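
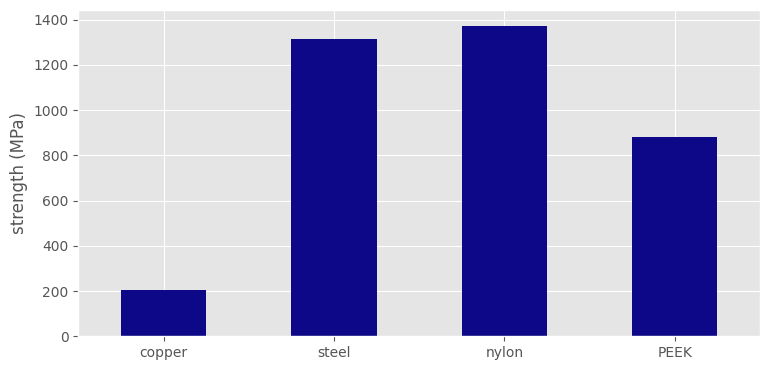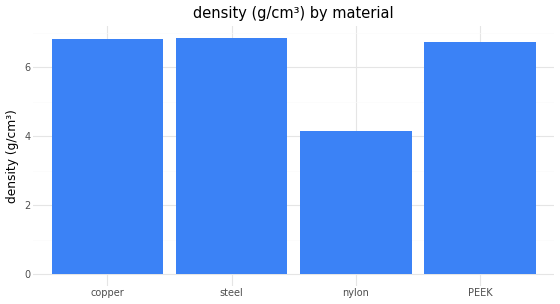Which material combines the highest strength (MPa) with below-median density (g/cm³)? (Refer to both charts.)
nylon

Chart 2 median density (g/cm³) ≈ 7; below-median materials: nylon, PEEK. Among those, nylon has the highest strength (MPa) (≈ 1400).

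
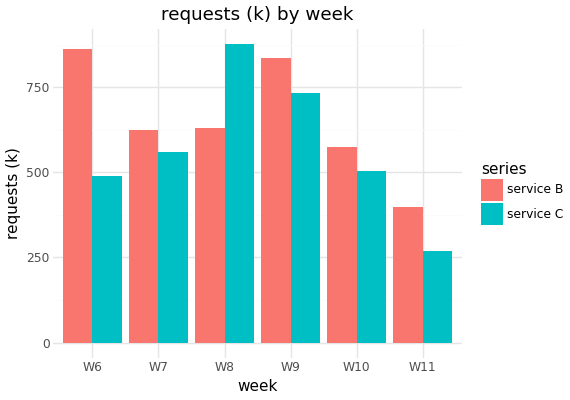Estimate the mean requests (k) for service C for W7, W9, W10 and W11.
≈ 525

(600 + 700 + 500 + 300) / 4 ≈ 525.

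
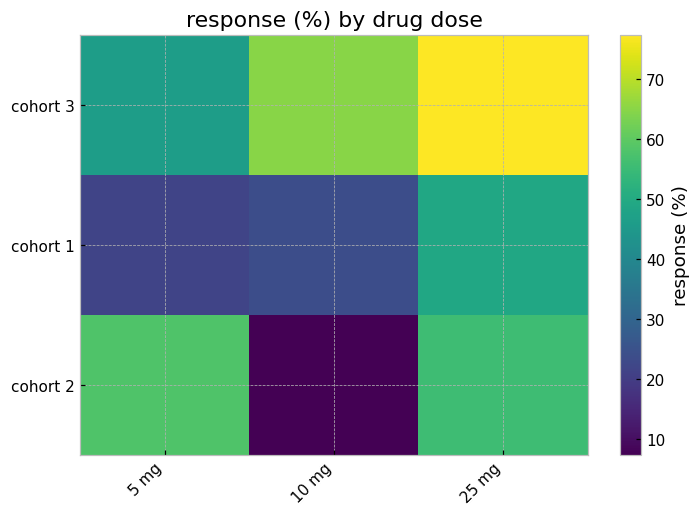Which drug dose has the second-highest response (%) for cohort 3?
Top 3 for cohort 3: 25 mg ≈ 80, 10 mg ≈ 60, 5 mg ≈ 50.

10 mg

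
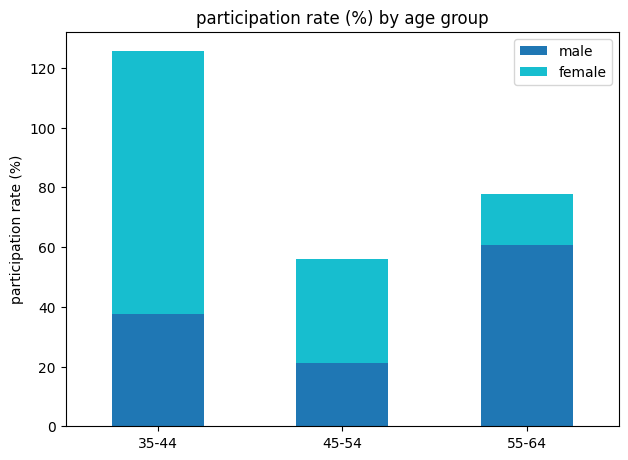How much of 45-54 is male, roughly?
male top ≈ 20, bottom ≈ 0; segment ≈ 20.

≈ 20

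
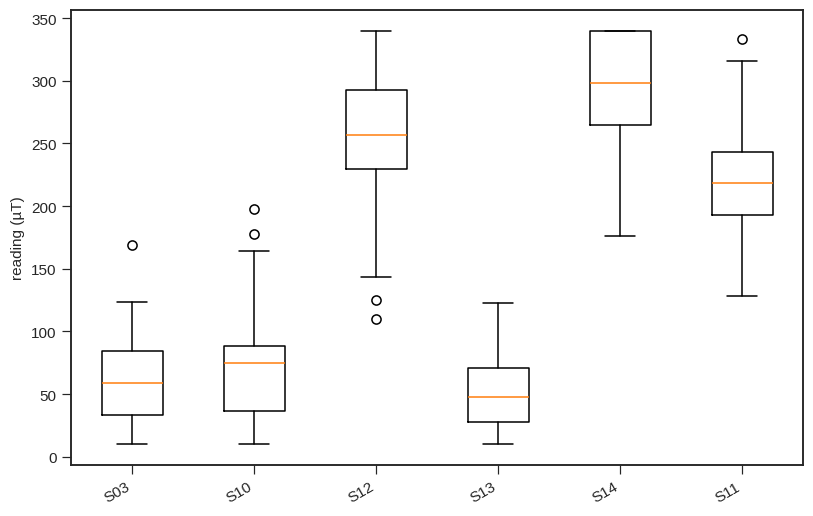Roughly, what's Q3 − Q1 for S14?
Q3 ≈ 350, Q1 ≈ 275; IQR ≈ 75.

≈ 75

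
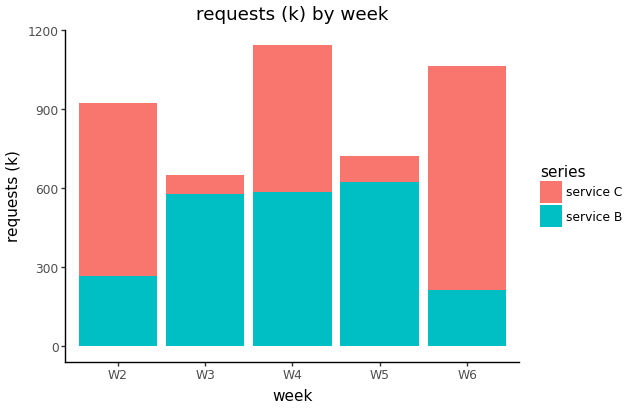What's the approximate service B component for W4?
service B top ≈ 600, bottom ≈ 0; segment ≈ 600.

≈ 600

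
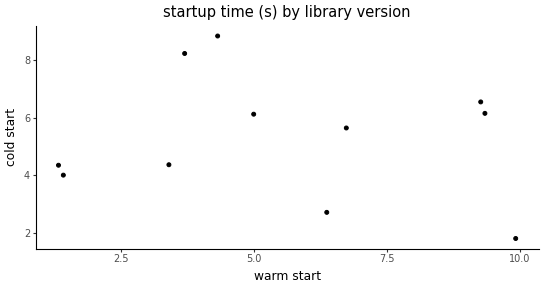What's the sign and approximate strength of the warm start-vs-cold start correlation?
no clear correlation

Points are roughly uncorrelated; weak (|r| ≈ 0.1).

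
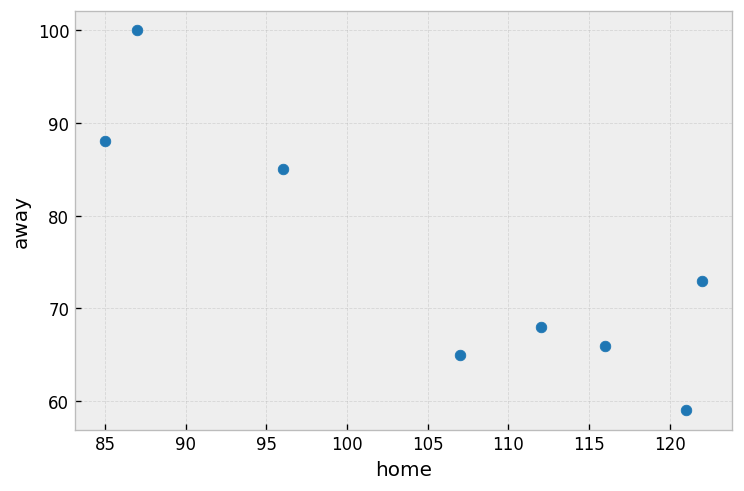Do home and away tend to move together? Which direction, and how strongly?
negative, strong

Points are negatively correlated; strong (|r| ≈ 0.9).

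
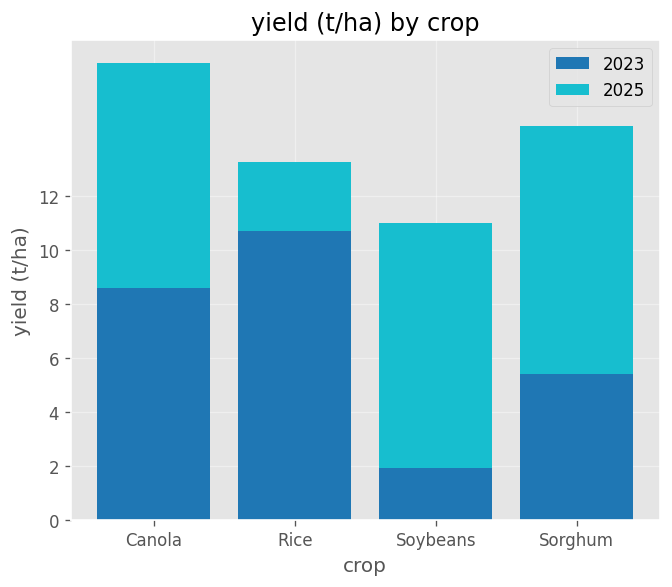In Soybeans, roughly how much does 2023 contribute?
2023 top ≈ 2, bottom ≈ 0; segment ≈ 2.

≈ 2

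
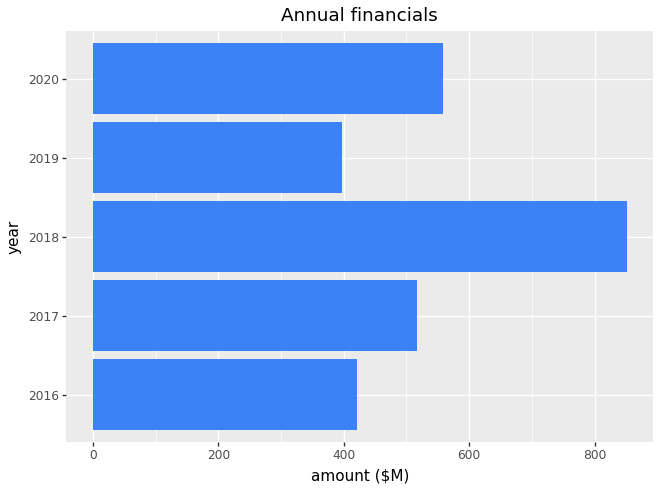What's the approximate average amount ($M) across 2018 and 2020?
(900 + 600) / 2 ≈ 750.

≈ 750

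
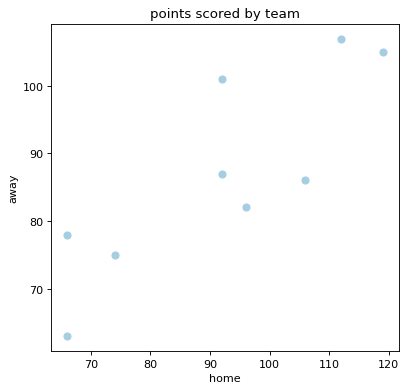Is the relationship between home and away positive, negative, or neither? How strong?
positive, strong

Points are positively correlated; strong (|r| ≈ 0.8).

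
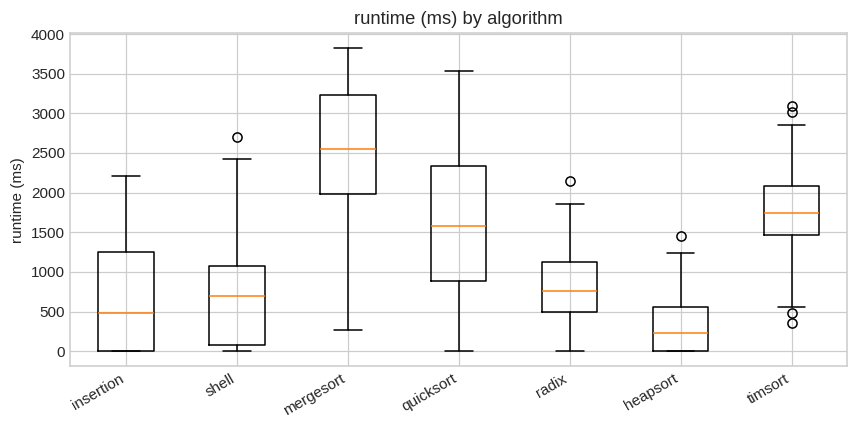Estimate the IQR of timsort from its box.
≈ 600

Q3 ≈ 2000, Q1 ≈ 1400; IQR ≈ 600.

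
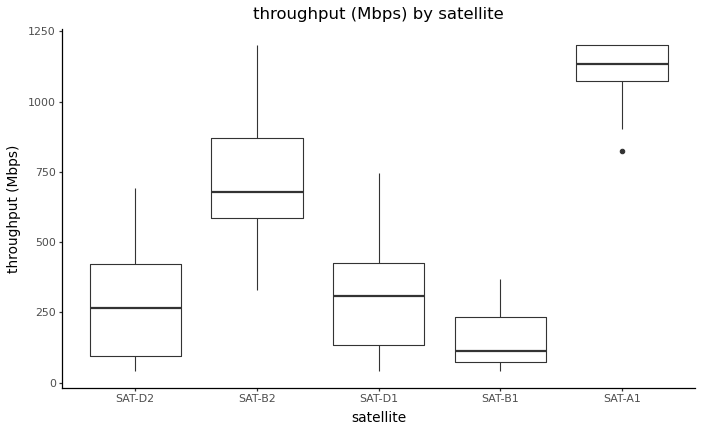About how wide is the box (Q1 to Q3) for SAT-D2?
Q3 ≈ 400, Q1 ≈ 100; IQR ≈ 300.

≈ 300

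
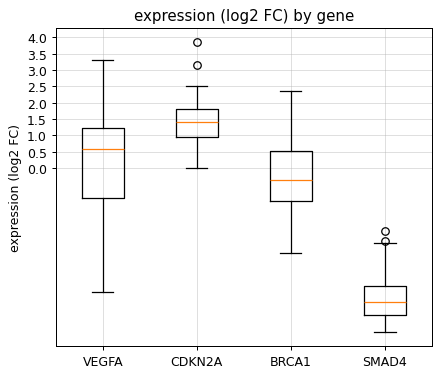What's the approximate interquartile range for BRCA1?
Q3 ≈ 0.5, Q1 ≈ -1.0; IQR ≈ 1.5.

≈ 1.5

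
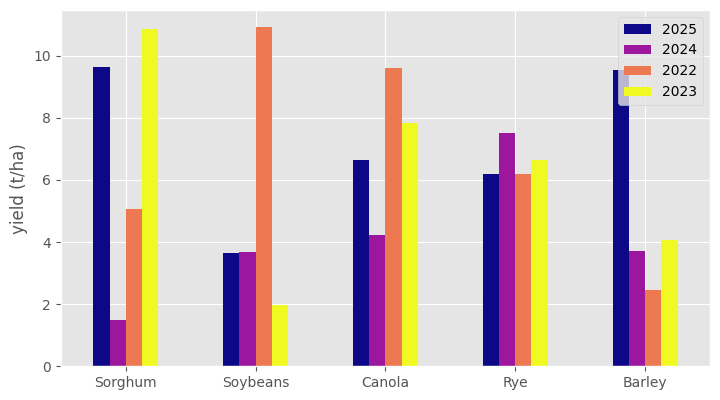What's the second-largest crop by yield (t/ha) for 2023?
Canola

Top 3 for 2023: Sorghum ≈ 11, Canola ≈ 8, Rye ≈ 7.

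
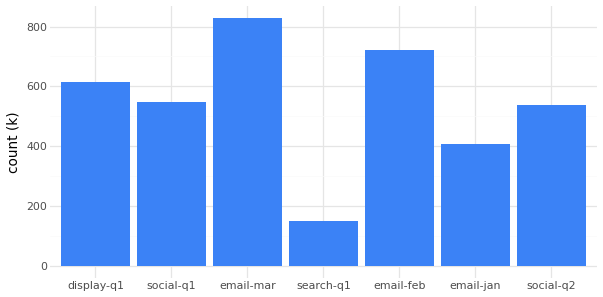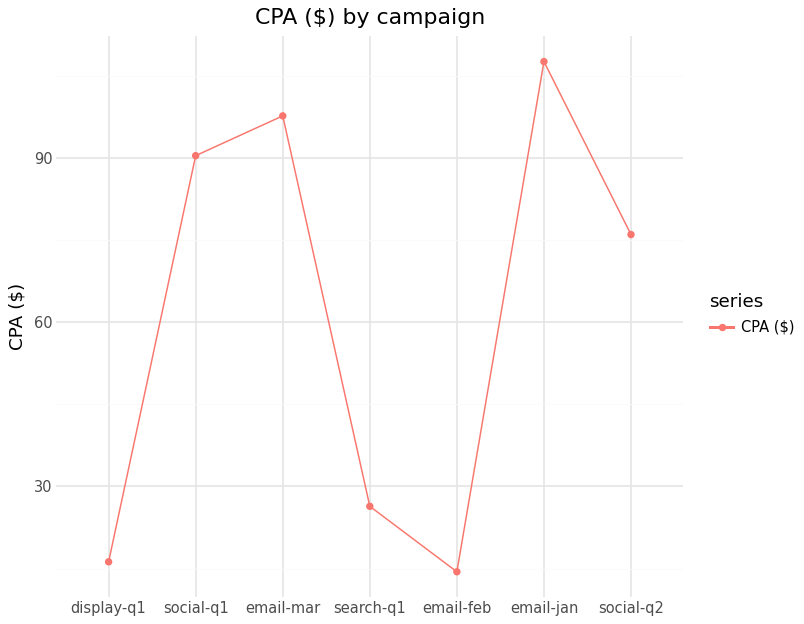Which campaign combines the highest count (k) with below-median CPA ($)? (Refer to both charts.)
email-feb

Chart 2 median CPA ($) ≈ 80; below-median campaigns: display-q1, search-q1, email-feb. Among those, email-feb has the highest count (k) (≈ 700).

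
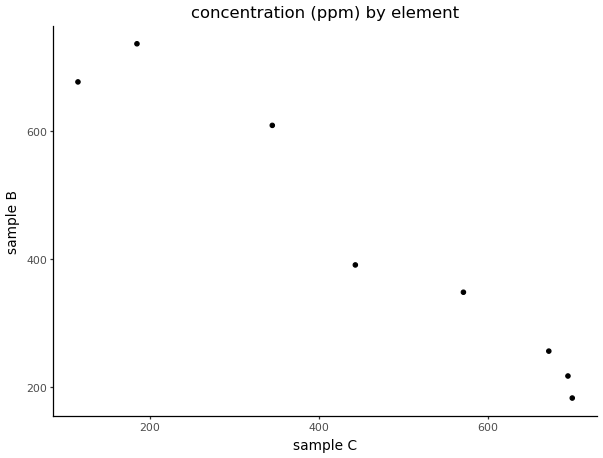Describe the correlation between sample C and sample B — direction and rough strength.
Points are negatively correlated; strong (|r| ≈ 1.0).

negative, strong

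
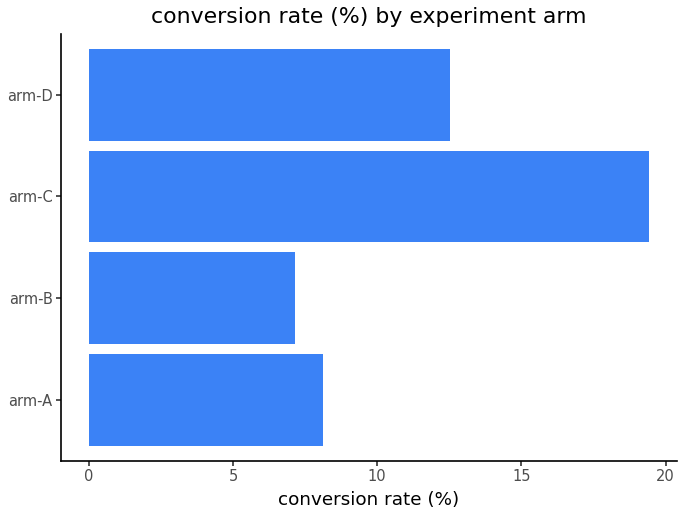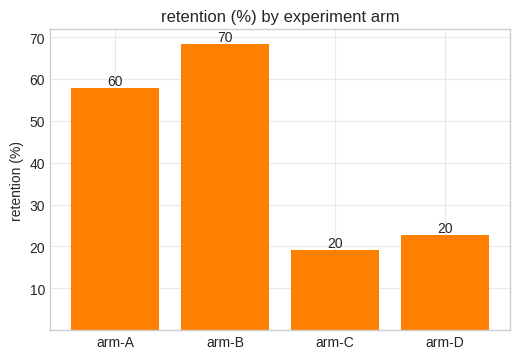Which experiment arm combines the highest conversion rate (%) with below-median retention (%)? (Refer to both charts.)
arm-C

Chart 2 median retention (%) ≈ 40; below-median experiment arms: arm-C, arm-D. Among those, arm-C has the highest conversion rate (%) (≈ 20).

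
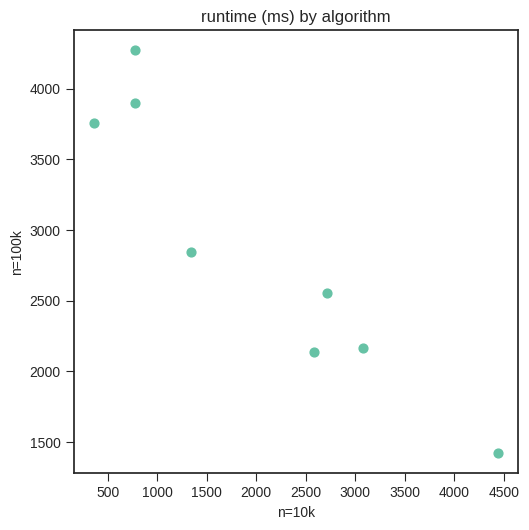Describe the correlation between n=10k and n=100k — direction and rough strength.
negative, strong

Points are negatively correlated; strong (|r| ≈ 0.9).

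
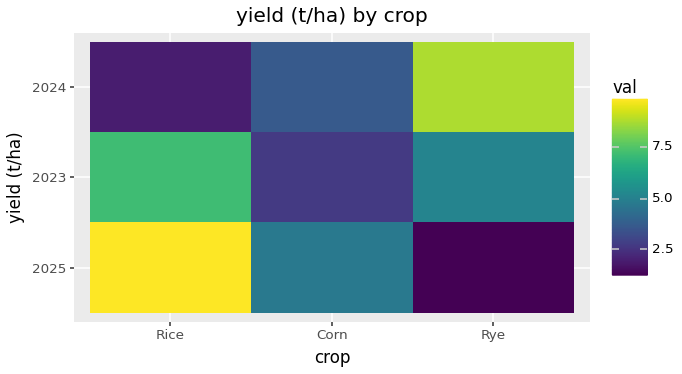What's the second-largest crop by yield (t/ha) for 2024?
Top 3 for 2024: Rye ≈ 9, Corn ≈ 4, Rice ≈ 2.

Corn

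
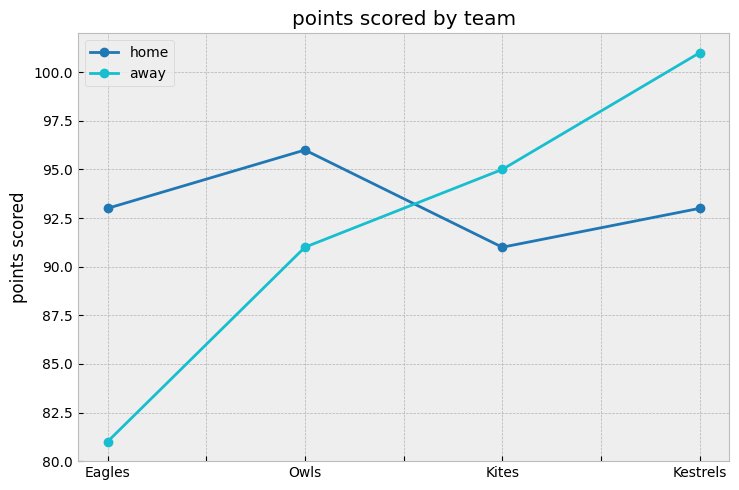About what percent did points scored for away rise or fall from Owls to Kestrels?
≈ +8.7%

Owls ≈ 92, Kestrels ≈ 100; (100 − 92) / 92 ≈ +8.7%.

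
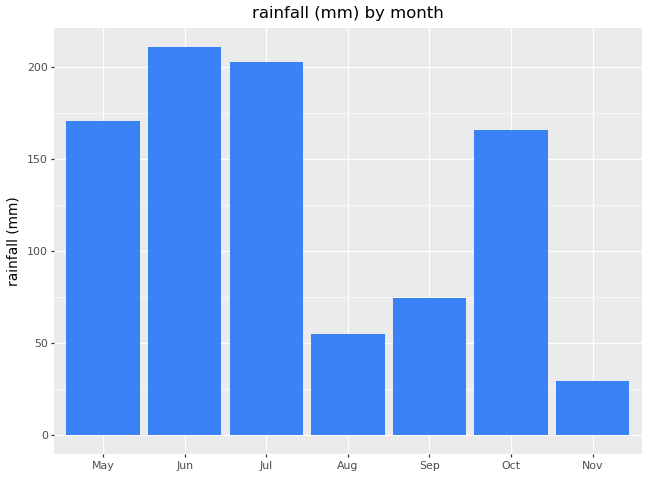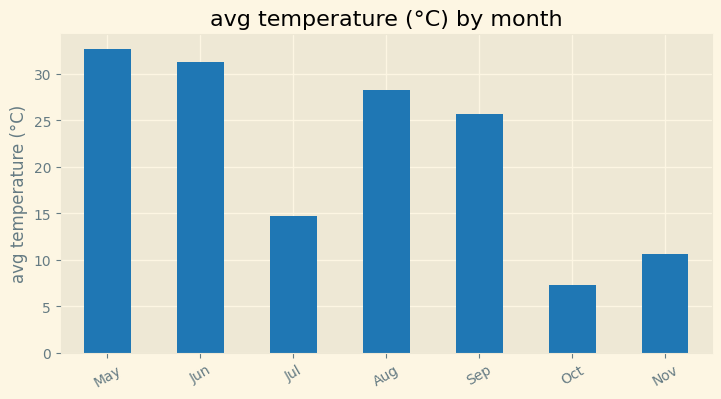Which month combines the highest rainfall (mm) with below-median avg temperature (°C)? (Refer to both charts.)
Chart 2 median avg temperature (°C) ≈ 25; below-median months: Jul, Oct, Nov. Among those, Jul has the highest rainfall (mm) (≈ 200).

Jul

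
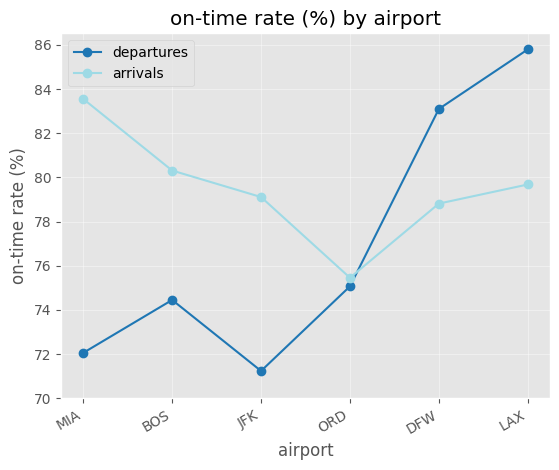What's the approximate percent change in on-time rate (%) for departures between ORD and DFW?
≈ +10.5%

ORD ≈ 76, DFW ≈ 84; (84 − 76) / 76 ≈ +10.5%.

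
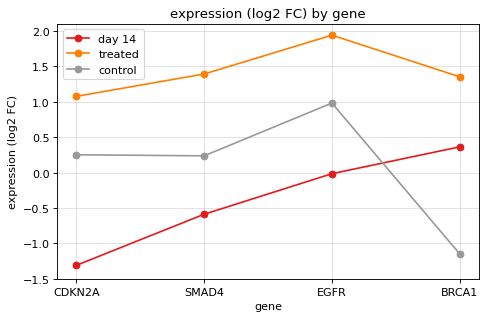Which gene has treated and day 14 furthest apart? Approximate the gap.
CDKN2A: treated ≈ 1.0, day 14 ≈ -1.5 → gap ≈ 2.5. Next-largest (SMAD4) is only ≈ 2.0.

CDKN2A, ≈ 2.5 log2 FC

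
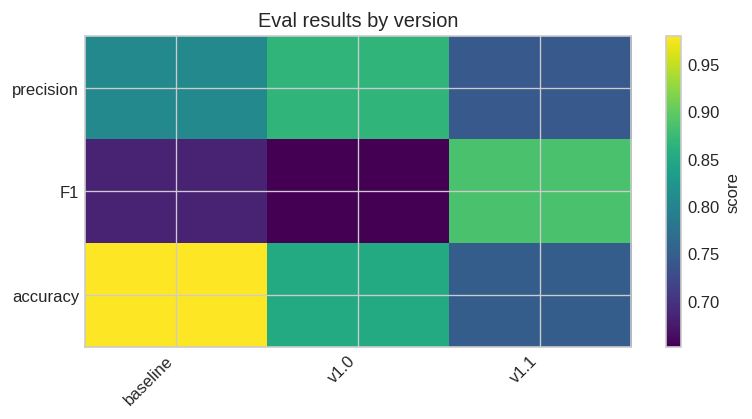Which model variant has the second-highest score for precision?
Top 3 for precision: v1.0 ≈ 0.85, baseline ≈ 0.80, v1.1 ≈ 0.75.

baseline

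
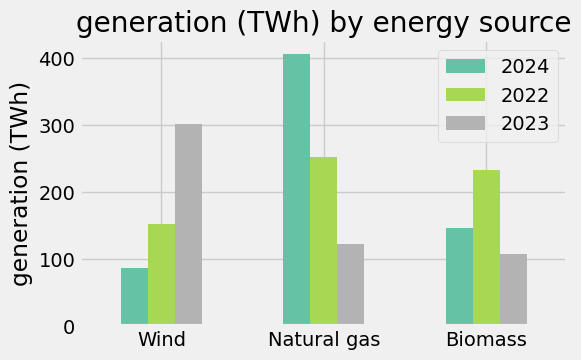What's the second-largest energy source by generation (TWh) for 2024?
Biomass

Top 3 for 2024: Natural gas ≈ 400, Biomass ≈ 150, Wind ≈ 100.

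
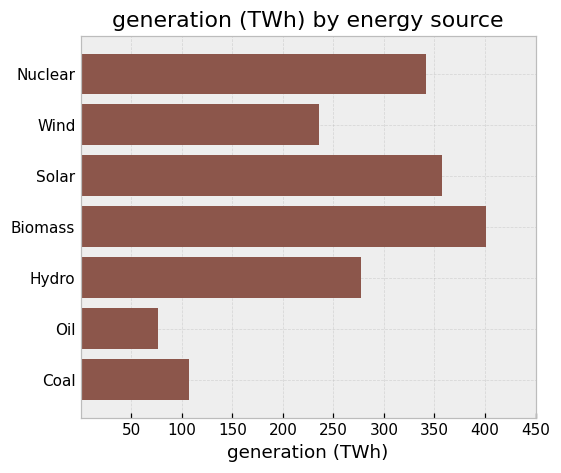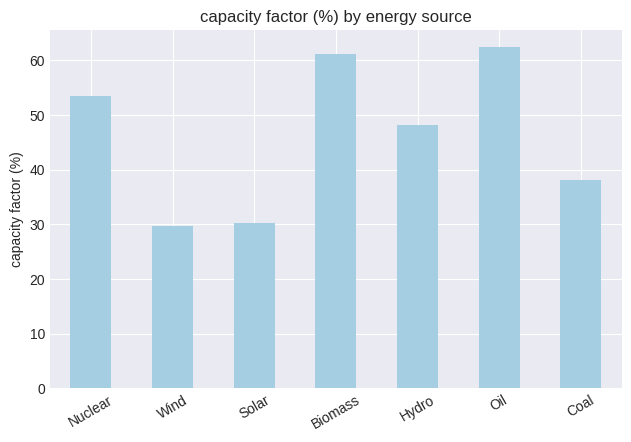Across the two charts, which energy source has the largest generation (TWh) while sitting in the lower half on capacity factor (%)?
Solar

Chart 2 median capacity factor (%) ≈ 50; below-median energy sources: Wind, Solar, Coal. Among those, Solar has the highest generation (TWh) (≈ 350).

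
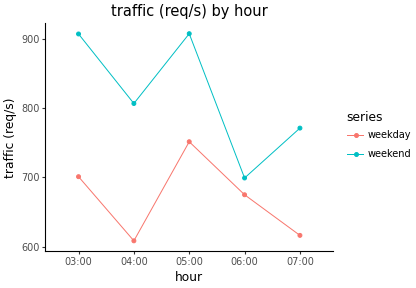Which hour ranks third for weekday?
Top 4 for weekday: 05:00 ≈ 750, 03:00 ≈ 700, 06:00 ≈ 675, 07:00 ≈ 625.

06:00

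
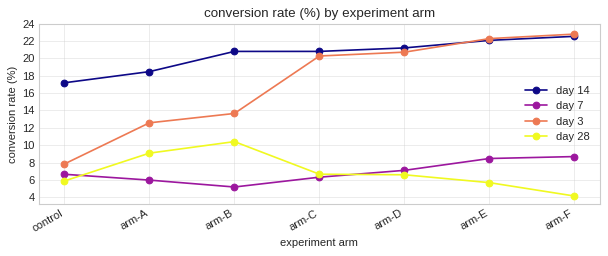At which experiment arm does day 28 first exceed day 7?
arm-A

control: day 28 ≈ 6 vs day 7 ≈ 6 (not yet); arm-A: day 28 ≈ 10 vs day 7 ≈ 6 (first crossover).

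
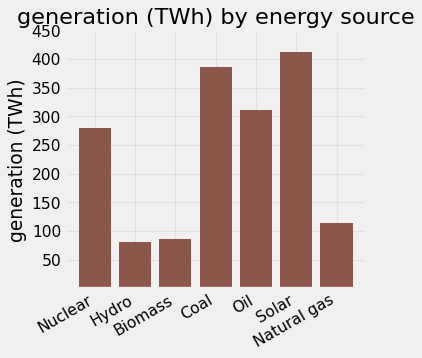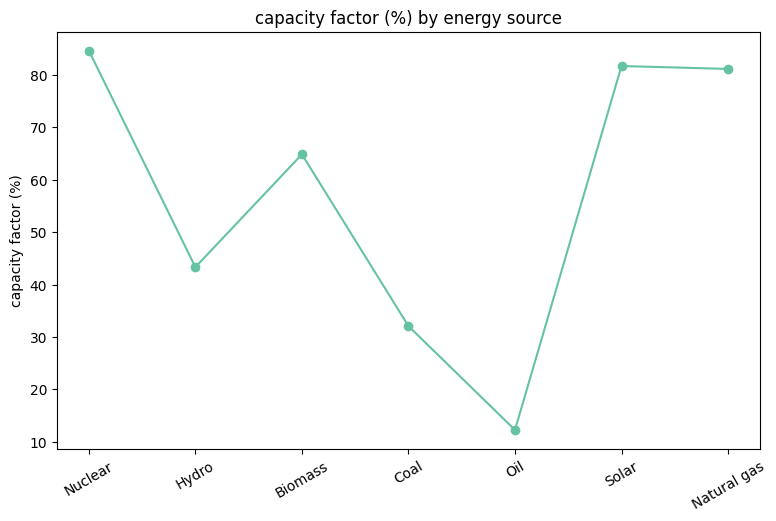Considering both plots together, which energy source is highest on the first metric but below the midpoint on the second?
Coal

Chart 2 median capacity factor (%) ≈ 60; below-median energy sources: Hydro, Coal, Oil. Among those, Coal has the highest generation (TWh) (≈ 400).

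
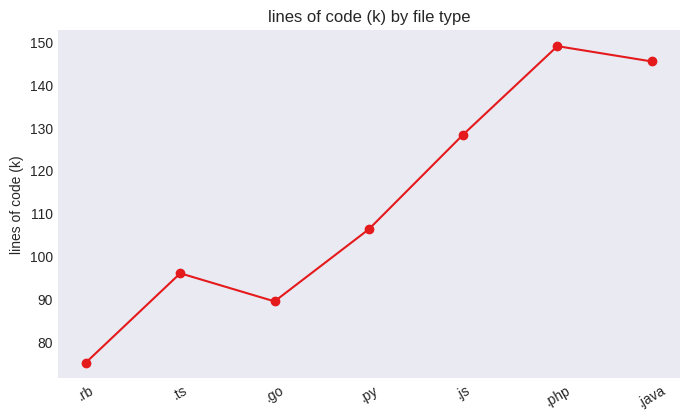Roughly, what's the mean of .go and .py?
(90 + 110) / 2 ≈ 100.

≈ 100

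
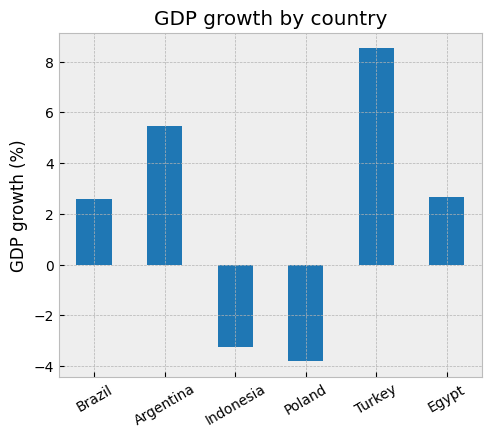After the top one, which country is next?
Argentina

Top 3: Turkey ≈ 8, Argentina ≈ 6, Egypt ≈ 2.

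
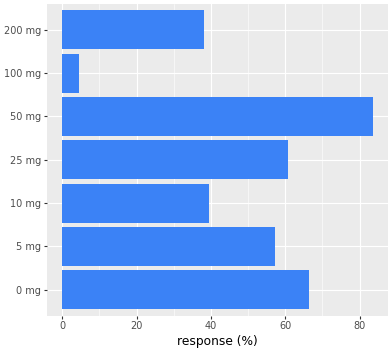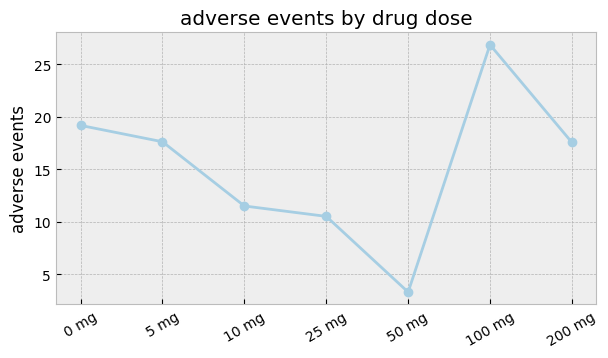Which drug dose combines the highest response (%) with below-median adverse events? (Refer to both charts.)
50 mg

Chart 2 median adverse events ≈ 20; below-median drug doses: 10 mg, 25 mg, 50 mg. Among those, 50 mg has the highest response (%) (≈ 80).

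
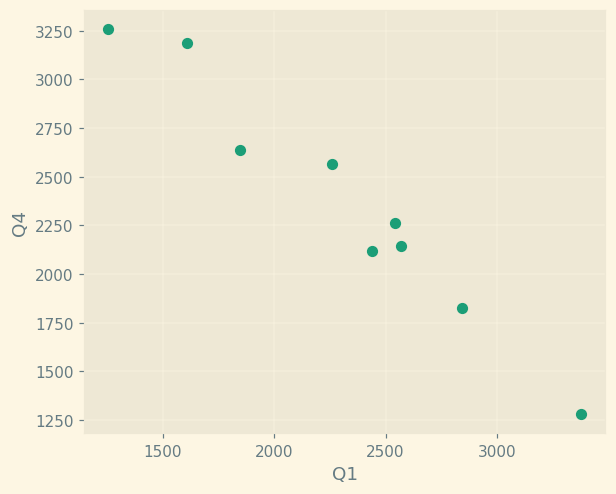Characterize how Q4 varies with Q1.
negative, strong

Points are negatively correlated; strong (|r| ≈ 1.0).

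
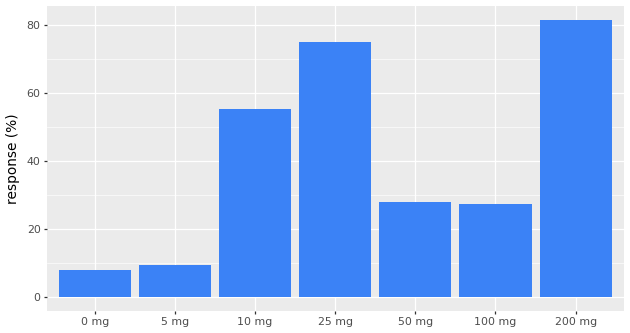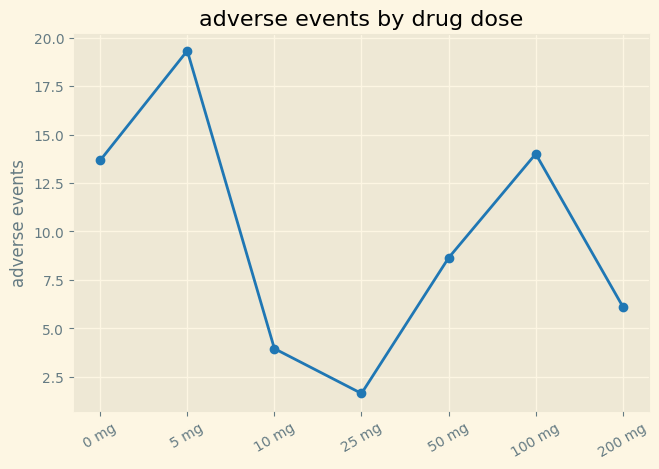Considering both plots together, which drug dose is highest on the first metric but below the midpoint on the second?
Chart 2 median adverse events ≈ 8; below-median drug doses: 10 mg, 25 mg, 200 mg. Among those, 200 mg has the highest response (%) (≈ 80).

200 mg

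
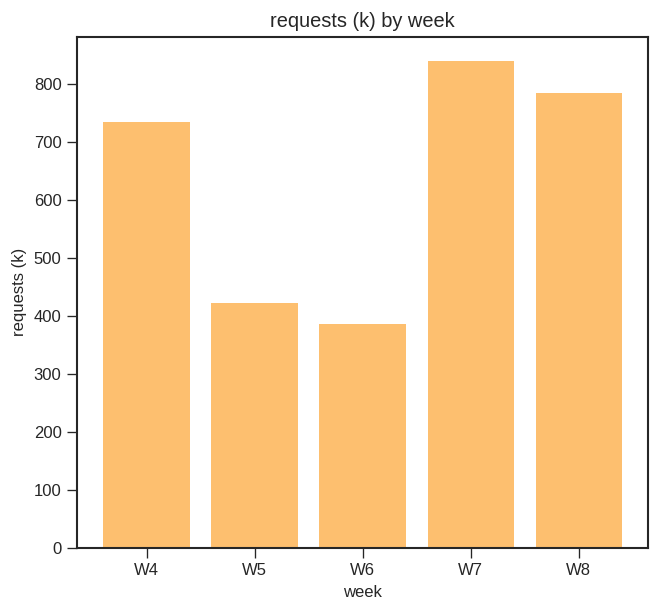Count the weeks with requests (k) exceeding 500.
Above 500: W4, W7, W8.

3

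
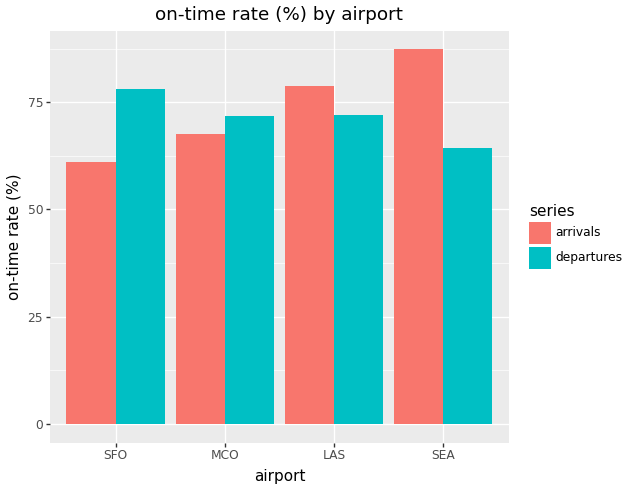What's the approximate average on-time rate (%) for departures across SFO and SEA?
(80 + 60) / 2 ≈ 70.

≈ 70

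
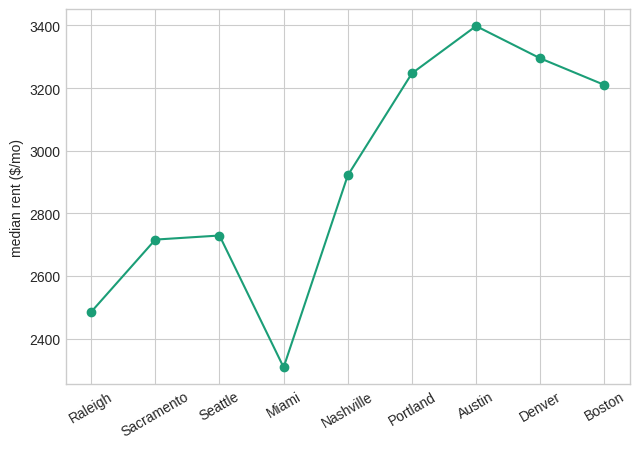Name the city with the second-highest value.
Denver

Top 3: Austin ≈ 3400, Denver ≈ 3300, Portland ≈ 3200.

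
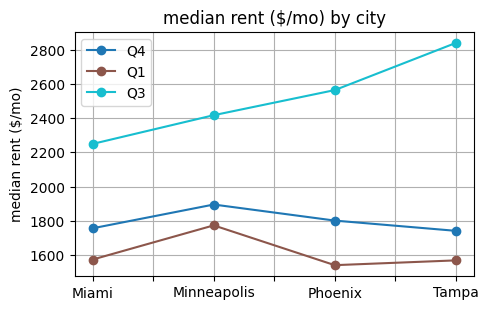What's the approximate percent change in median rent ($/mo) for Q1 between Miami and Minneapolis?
Miami ≈ 1600, Minneapolis ≈ 1800; (1800 − 1600) / 1600 ≈ +12.5%.

≈ +12.5%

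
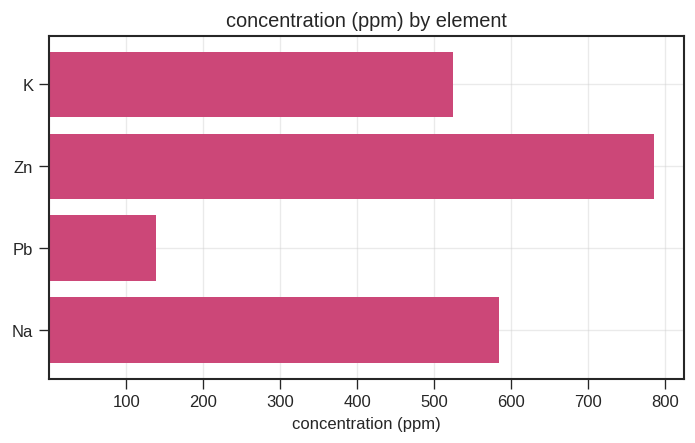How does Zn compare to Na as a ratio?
≈ 1.33×

Zn ≈ 800, Na ≈ 600; 800/600 ≈ 1.33.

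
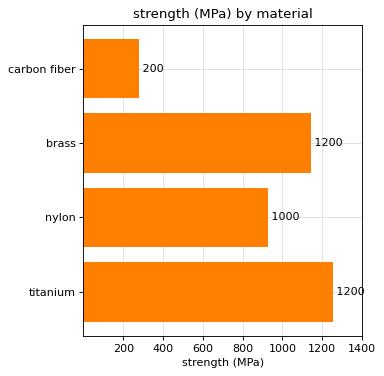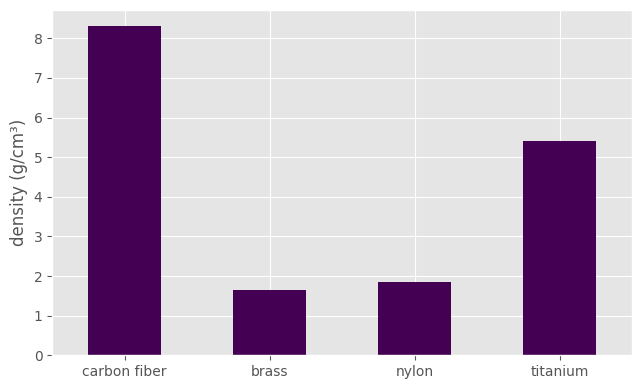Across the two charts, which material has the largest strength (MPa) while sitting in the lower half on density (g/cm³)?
brass

Chart 2 median density (g/cm³) ≈ 4; below-median materials: brass, nylon. Among those, brass has the highest strength (MPa) (≈ 1200).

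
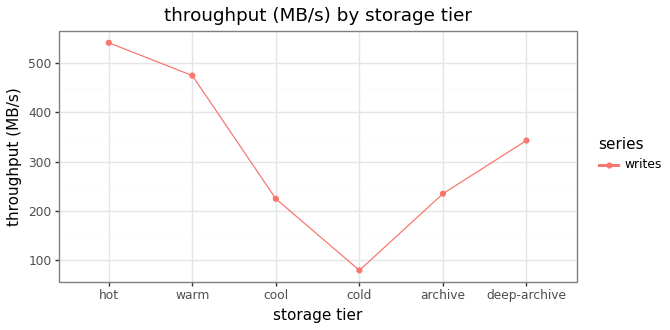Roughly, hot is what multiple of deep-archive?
hot ≈ 550, deep-archive ≈ 350; 550/350 ≈ 1.57.

≈ 1.57×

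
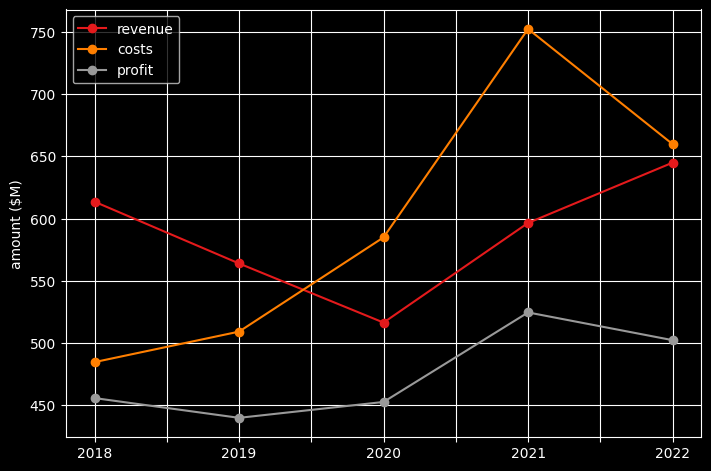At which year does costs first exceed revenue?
2019: costs ≈ 500 vs revenue ≈ 550 (not yet); 2020: costs ≈ 600 vs revenue ≈ 500 (first crossover).

2020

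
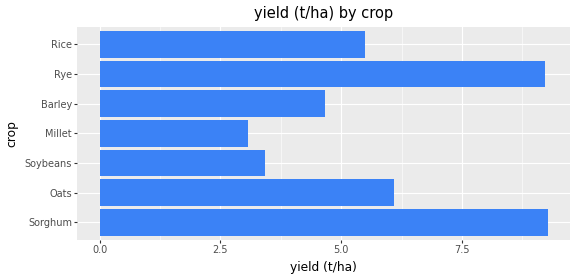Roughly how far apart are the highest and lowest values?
Max Sorghum ≈ 9, min Millet ≈ 3; range ≈ 6.

≈ 6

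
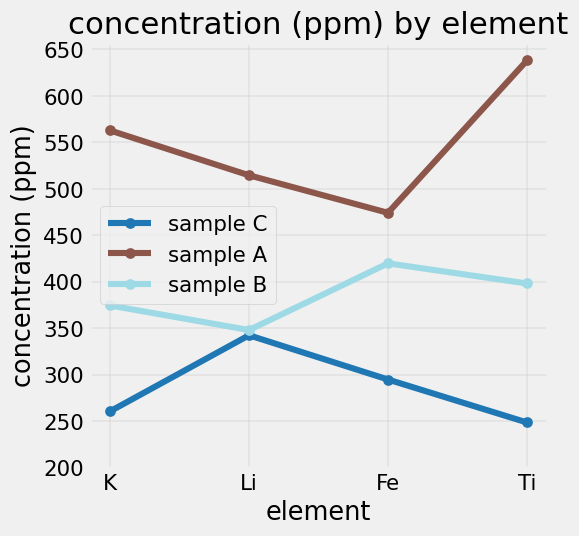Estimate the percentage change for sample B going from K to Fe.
≈ +14.3%

K ≈ 350, Fe ≈ 400; (400 − 350) / 350 ≈ +14.3%.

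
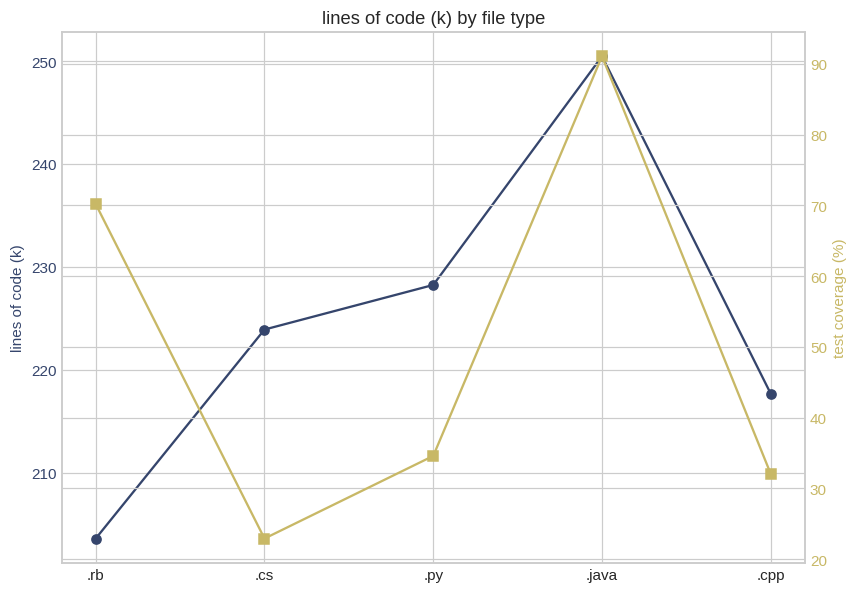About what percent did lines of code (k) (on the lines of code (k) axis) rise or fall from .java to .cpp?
.java ≈ 250, .cpp ≈ 220; (220 − 250) / 250 ≈ -12%.

≈ -12%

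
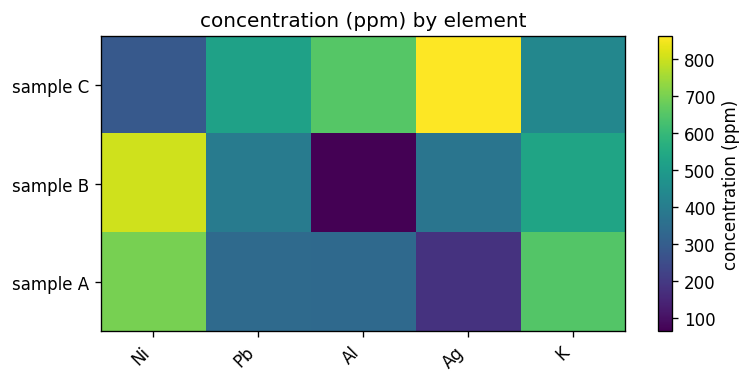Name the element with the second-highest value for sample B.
Top 3 for sample B: Ni ≈ 800, K ≈ 500, Pb ≈ 400.

K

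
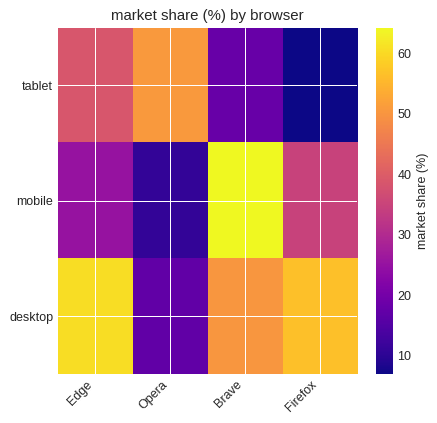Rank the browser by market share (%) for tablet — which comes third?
Top 4 for tablet: Opera ≈ 50, Edge ≈ 40, Brave ≈ 20, Firefox ≈ 5.

Brave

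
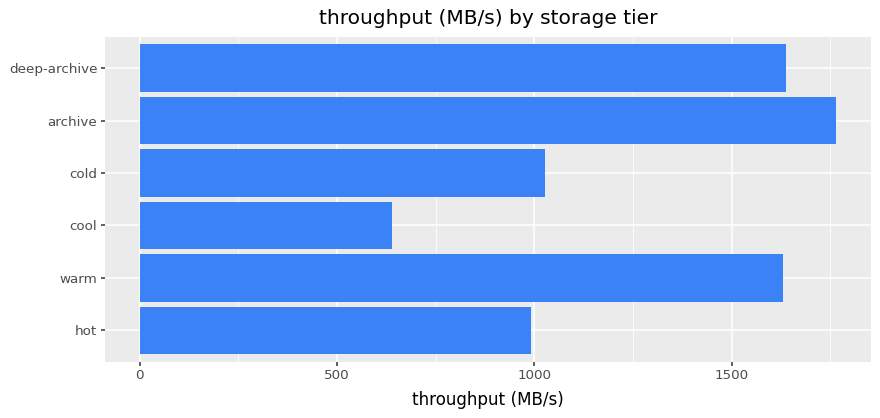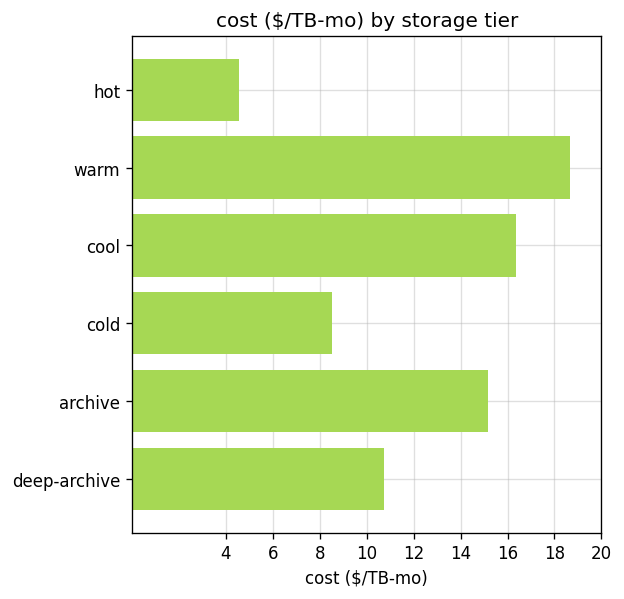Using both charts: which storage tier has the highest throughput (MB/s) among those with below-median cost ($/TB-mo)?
Chart 2 median cost ($/TB-mo) ≈ 12; below-median storage tiers: hot, cold, deep-archive. Among those, deep-archive has the highest throughput (MB/s) (≈ 1600).

deep-archive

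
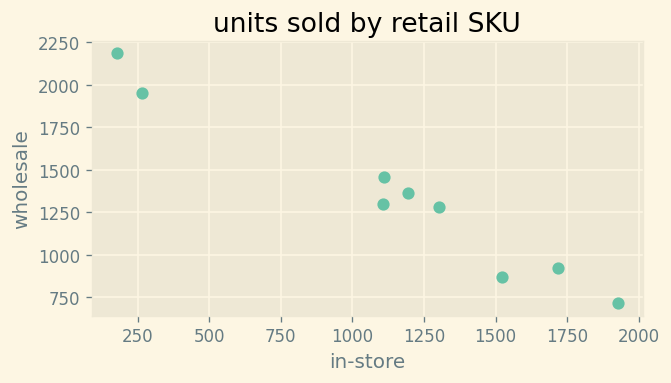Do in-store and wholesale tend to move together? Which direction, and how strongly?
Points are negatively correlated; strong (|r| ≈ 1.0).

negative, strong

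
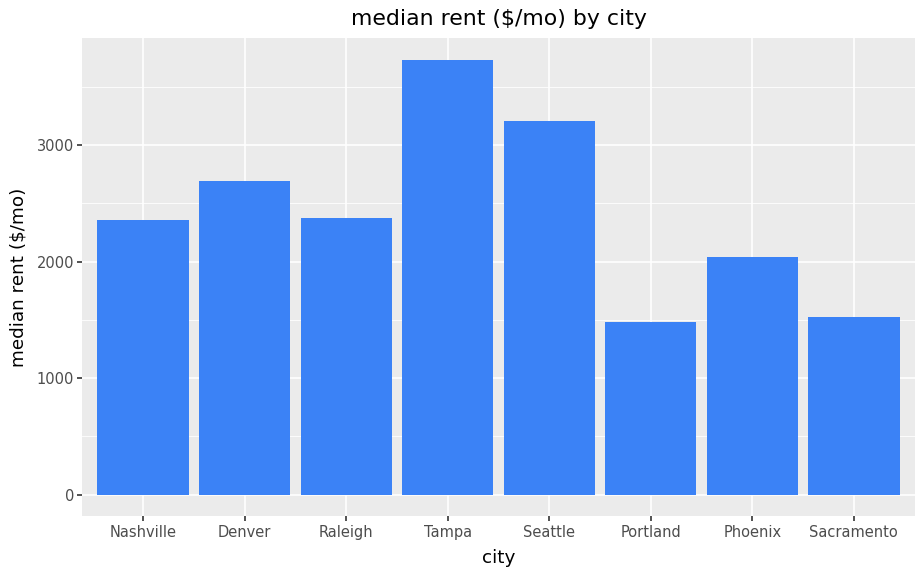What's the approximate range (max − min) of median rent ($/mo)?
Max Tampa ≈ 3500, min Portland ≈ 1500; range ≈ 2000.

≈ 2000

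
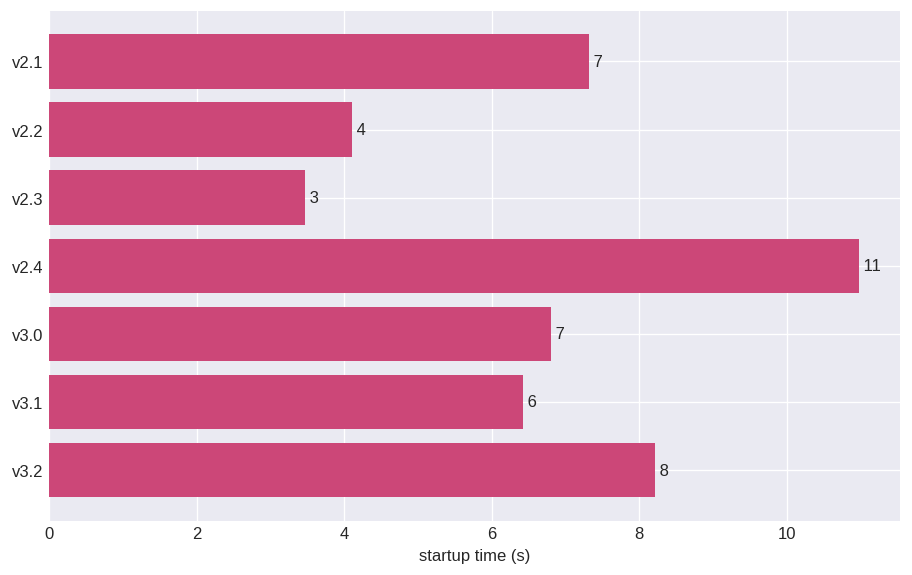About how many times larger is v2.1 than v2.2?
v2.1 ≈ 7, v2.2 ≈ 4; 7/4 ≈ 1.75.

≈ 1.75×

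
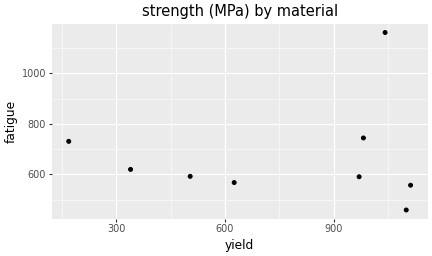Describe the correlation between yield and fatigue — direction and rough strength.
no clear correlation

Points are roughly uncorrelated; weak (|r| ≈ 0.1).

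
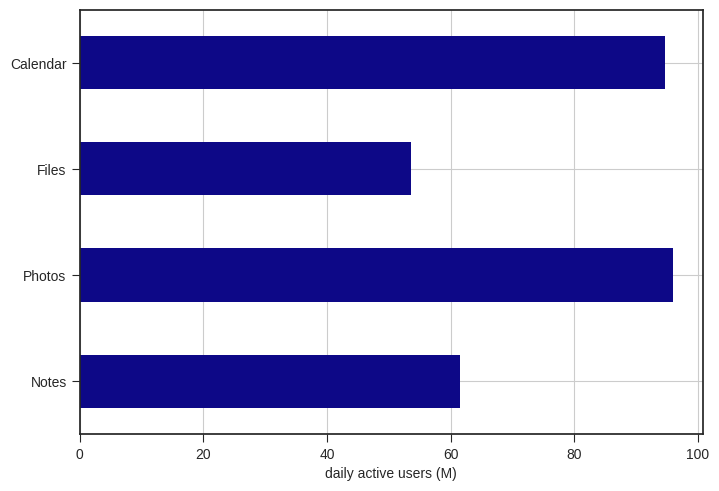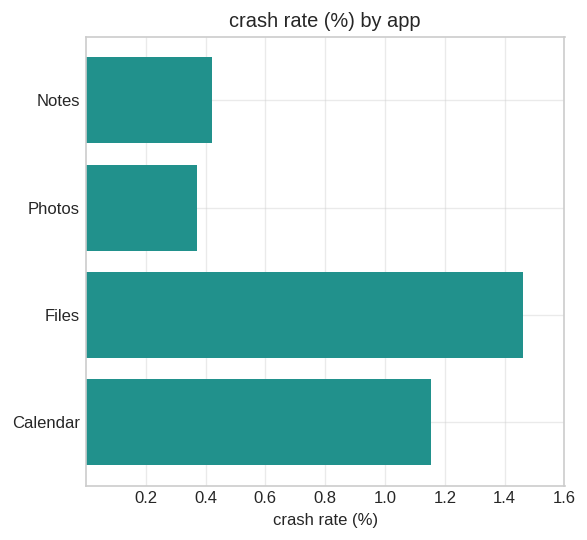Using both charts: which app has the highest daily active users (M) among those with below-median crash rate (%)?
Chart 2 median crash rate (%) ≈ 0.8; below-median apps: Notes, Photos. Among those, Photos has the highest daily active users (M) (≈ 100).

Photos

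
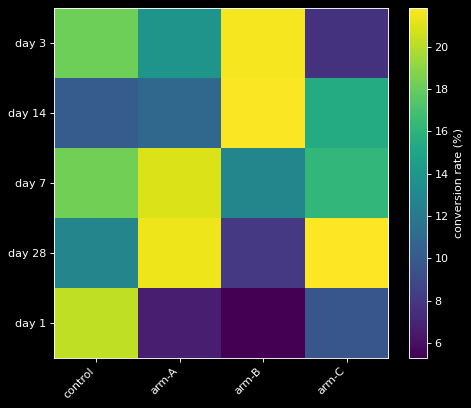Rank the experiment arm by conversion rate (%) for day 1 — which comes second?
arm-C

Top 3 for day 1: control ≈ 20, arm-C ≈ 10, arm-A ≈ 6.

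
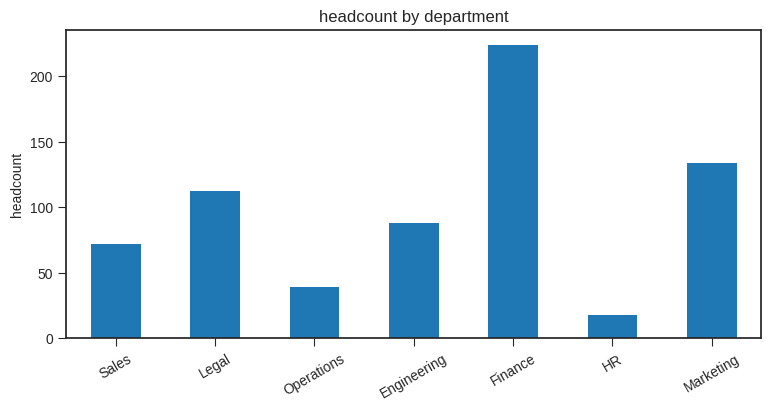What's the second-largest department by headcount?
Marketing

Top 3: Finance ≈ 220, Marketing ≈ 140, Legal ≈ 120.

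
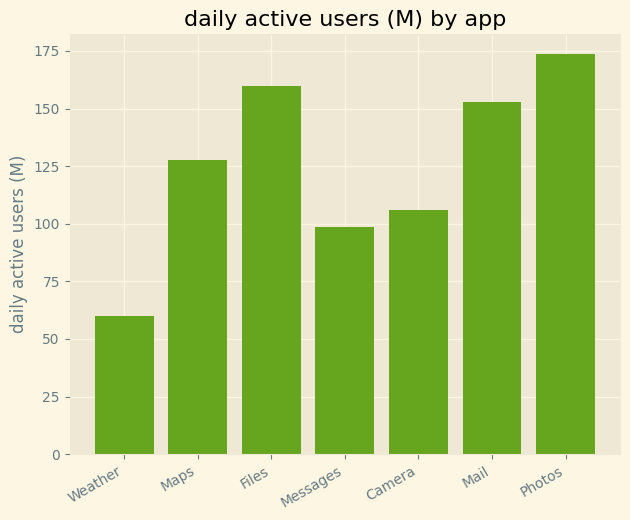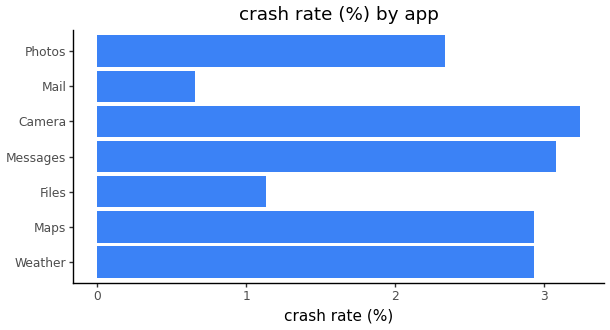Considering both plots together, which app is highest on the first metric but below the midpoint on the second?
Chart 2 median crash rate (%) ≈ 3; below-median apps: Files, Mail, Photos. Among those, Photos has the highest daily active users (M) (≈ 180).

Photos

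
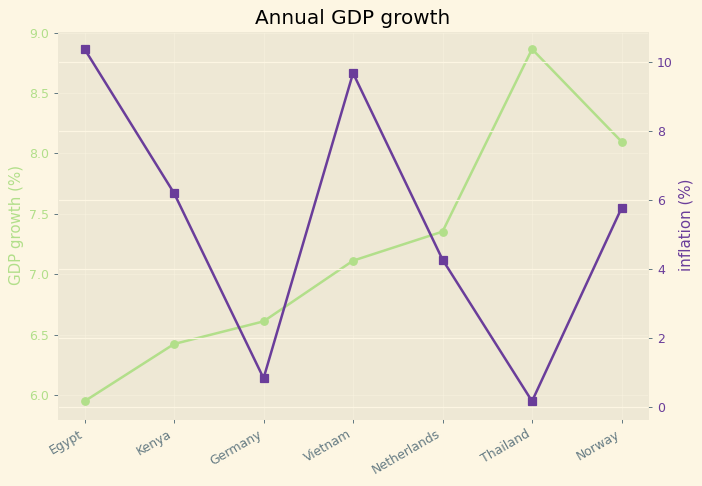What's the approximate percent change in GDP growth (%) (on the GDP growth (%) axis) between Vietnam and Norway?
Vietnam ≈ 7.0, Norway ≈ 8.0; (8.0 − 7.0) / 7.0 ≈ +14.3%.

≈ +14.3%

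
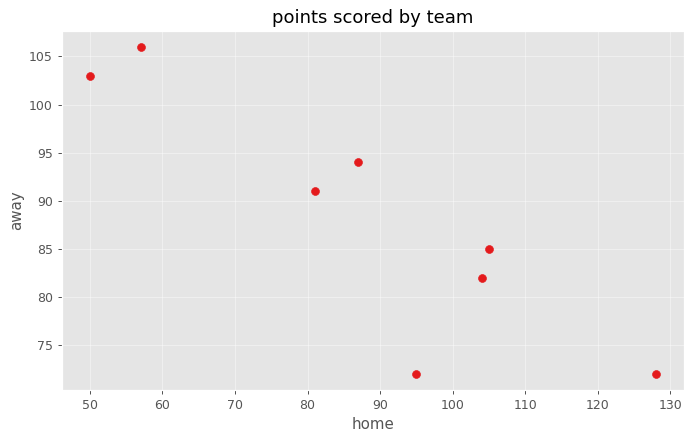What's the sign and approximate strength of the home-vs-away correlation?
negative, strong

Points are negatively correlated; strong (|r| ≈ 0.9).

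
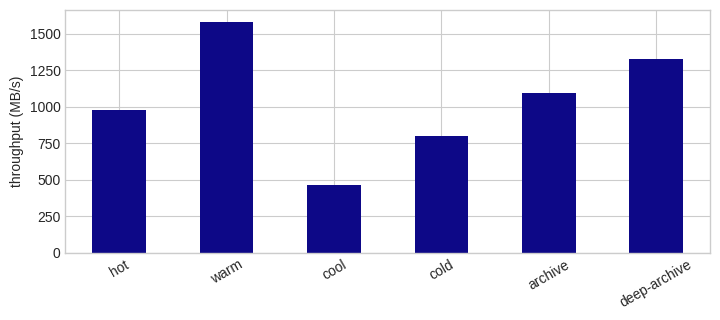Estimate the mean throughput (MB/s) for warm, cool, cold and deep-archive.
(1600 + 400 + 800 + 1400) / 4 ≈ 1050.

≈ 1050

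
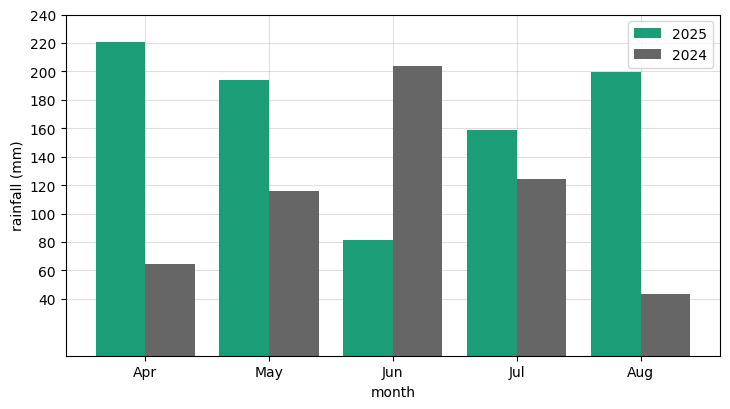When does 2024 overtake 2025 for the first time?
Jun

May: 2024 ≈ 120 vs 2025 ≈ 200 (not yet); Jun: 2024 ≈ 200 vs 2025 ≈ 80 (first crossover).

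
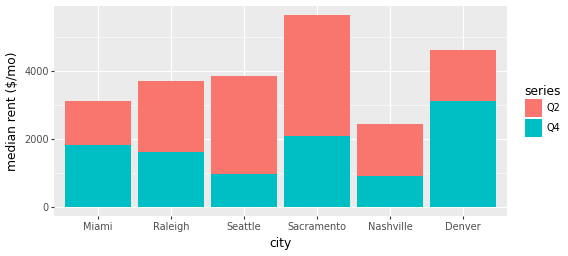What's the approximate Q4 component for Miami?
Q4 top ≈ 2000, bottom ≈ 0; segment ≈ 2000.

≈ 2000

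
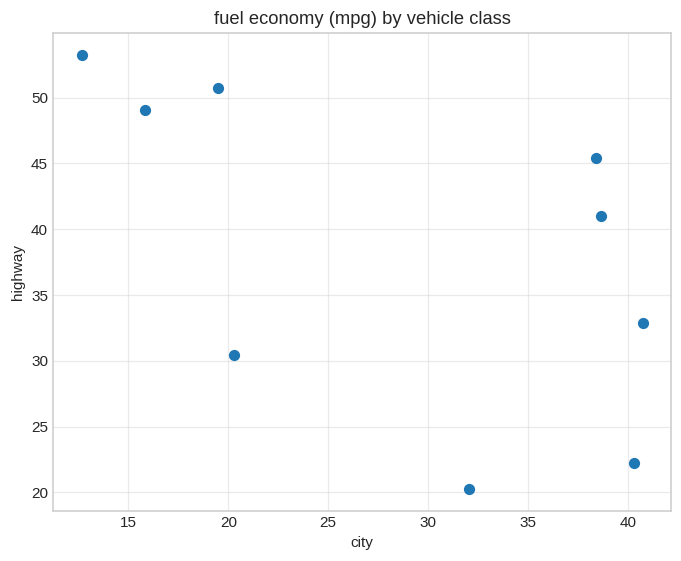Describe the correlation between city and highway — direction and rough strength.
Points are negatively correlated; moderate (|r| ≈ 0.6).

negative, moderate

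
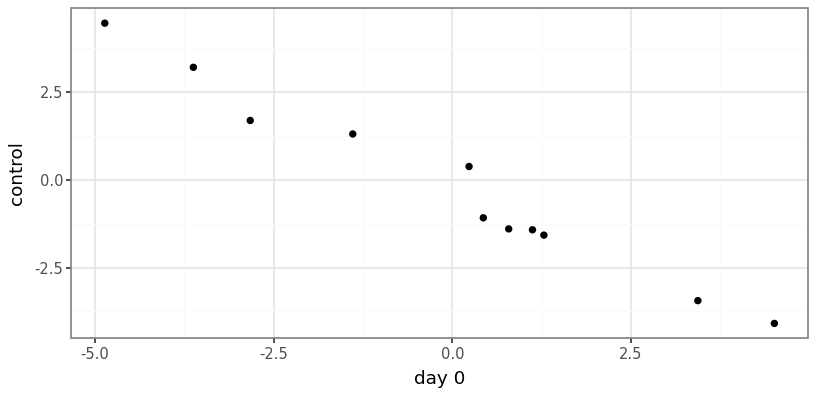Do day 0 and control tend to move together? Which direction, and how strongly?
negative, strong

Points are negatively correlated; strong (|r| ≈ 1.0).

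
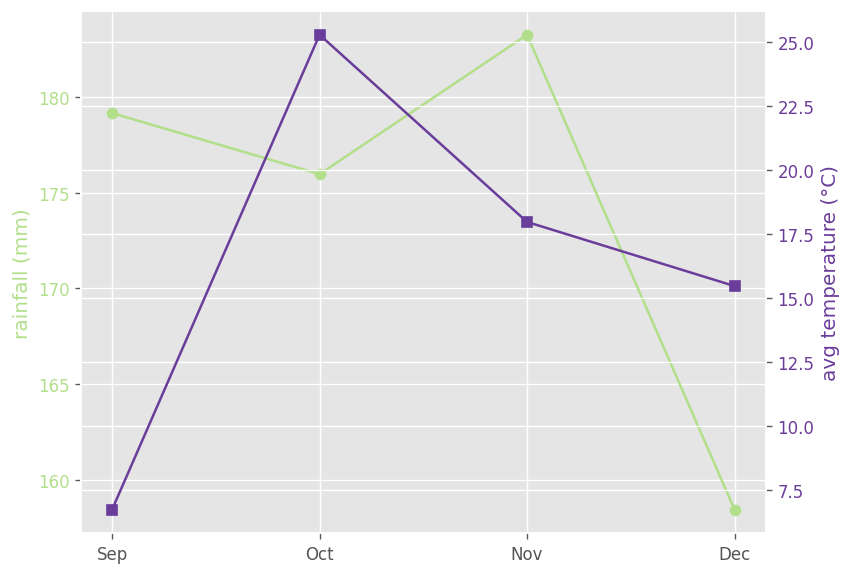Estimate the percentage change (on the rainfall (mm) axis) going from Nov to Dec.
Nov ≈ 185, Dec ≈ 160; (160 − 185) / 185 ≈ -13.5%.

≈ -13.5%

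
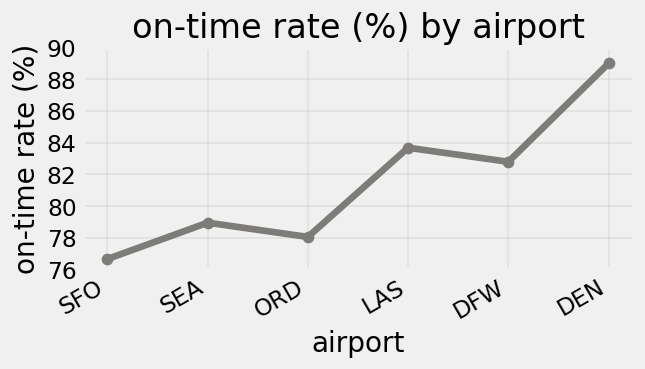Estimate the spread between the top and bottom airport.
≈ 12

Max DEN ≈ 88, min SFO ≈ 76; range ≈ 12.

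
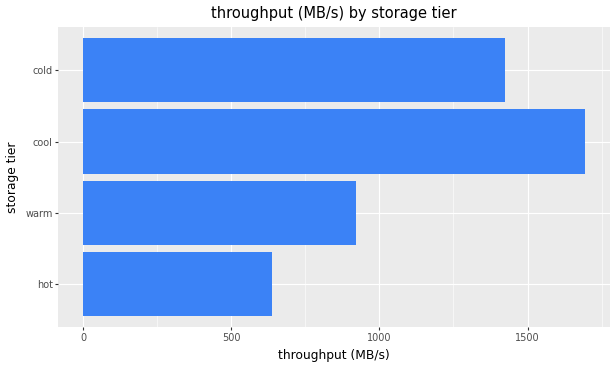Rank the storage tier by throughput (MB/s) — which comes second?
Top 3: cool ≈ 1600, cold ≈ 1400, warm ≈ 1000.

cold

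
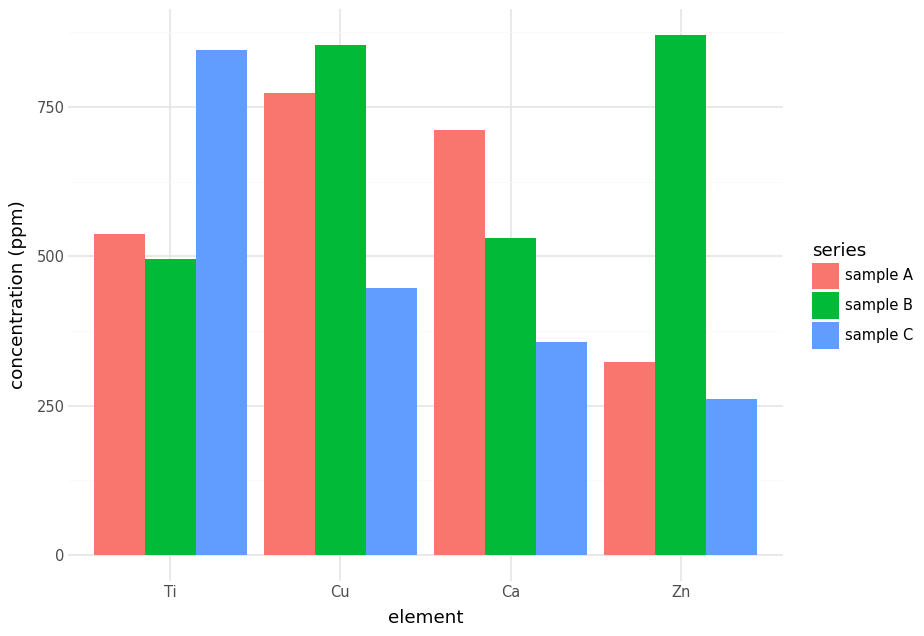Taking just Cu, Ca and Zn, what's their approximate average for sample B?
≈ 767

(900 + 500 + 900) / 3 ≈ 767.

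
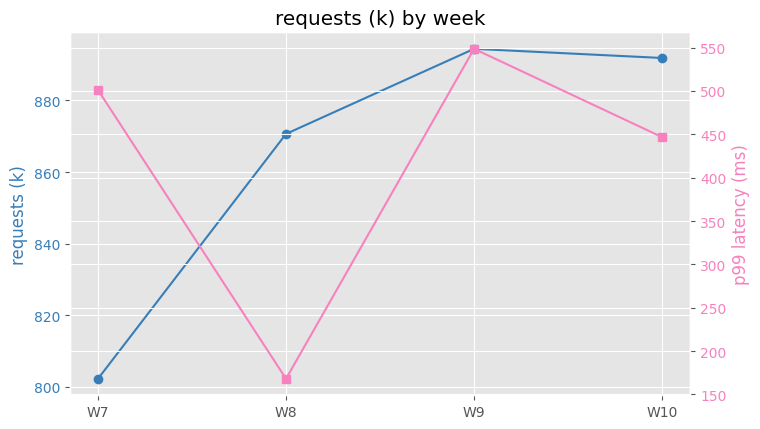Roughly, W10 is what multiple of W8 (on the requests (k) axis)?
≈ 1.02×

W10 ≈ 890, W8 ≈ 870; 890/870 ≈ 1.02.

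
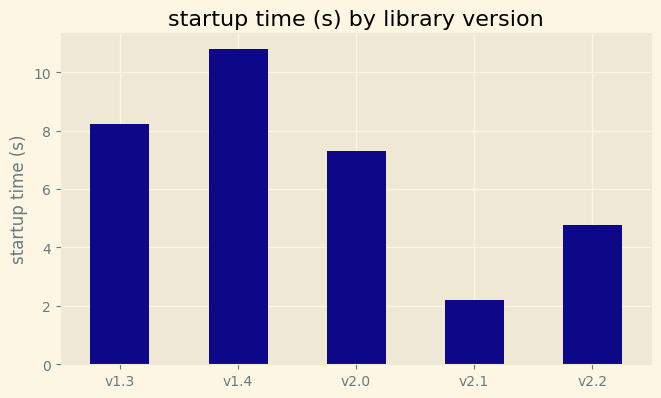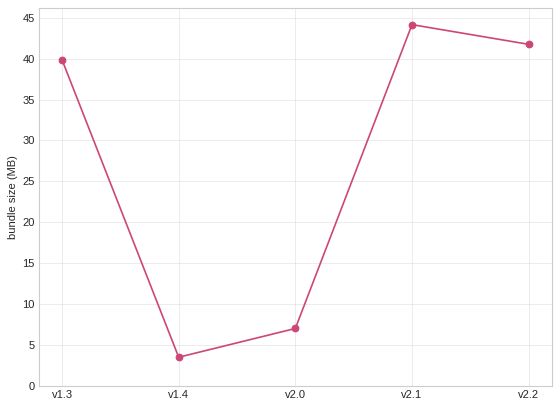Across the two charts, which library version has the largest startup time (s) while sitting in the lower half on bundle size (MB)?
v1.4

Chart 2 median bundle size (MB) ≈ 40; below-median library versions: v1.4, v2.0. Among those, v1.4 has the highest startup time (s) (≈ 11).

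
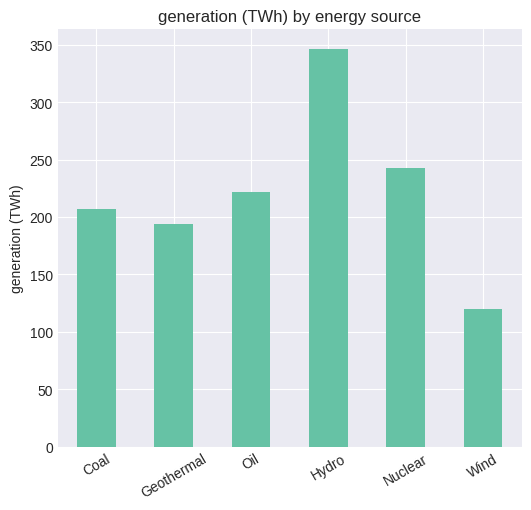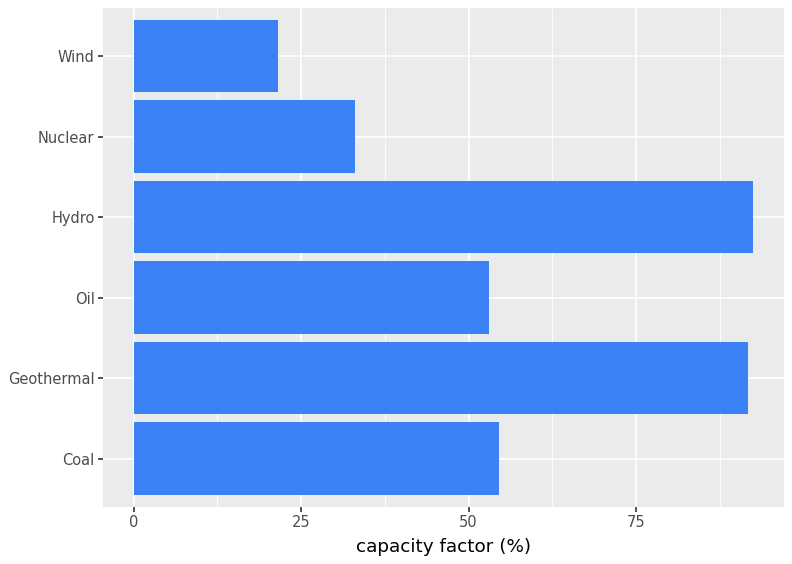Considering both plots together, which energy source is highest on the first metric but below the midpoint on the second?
Chart 2 median capacity factor (%) ≈ 50; below-median energy sources: Oil, Nuclear, Wind. Among those, Nuclear has the highest generation (TWh) (≈ 250).

Nuclear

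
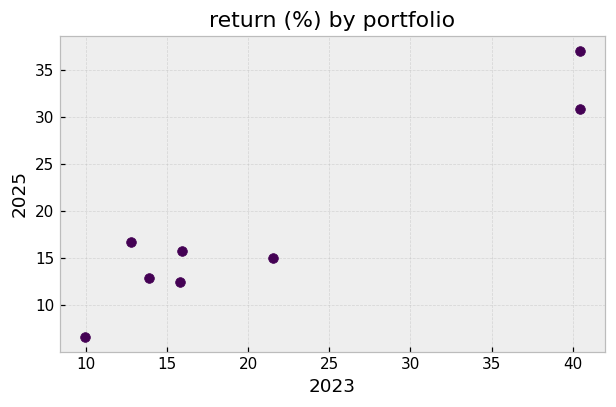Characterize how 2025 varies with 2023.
positive, strong

Points are positively correlated; strong (|r| ≈ 1.0).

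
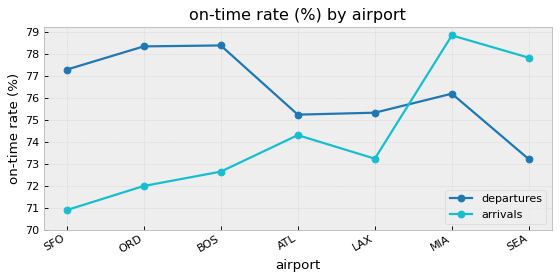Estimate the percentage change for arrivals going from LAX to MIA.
LAX ≈ 73, MIA ≈ 79; (79 − 73) / 73 ≈ +8.2%.

≈ +8.2%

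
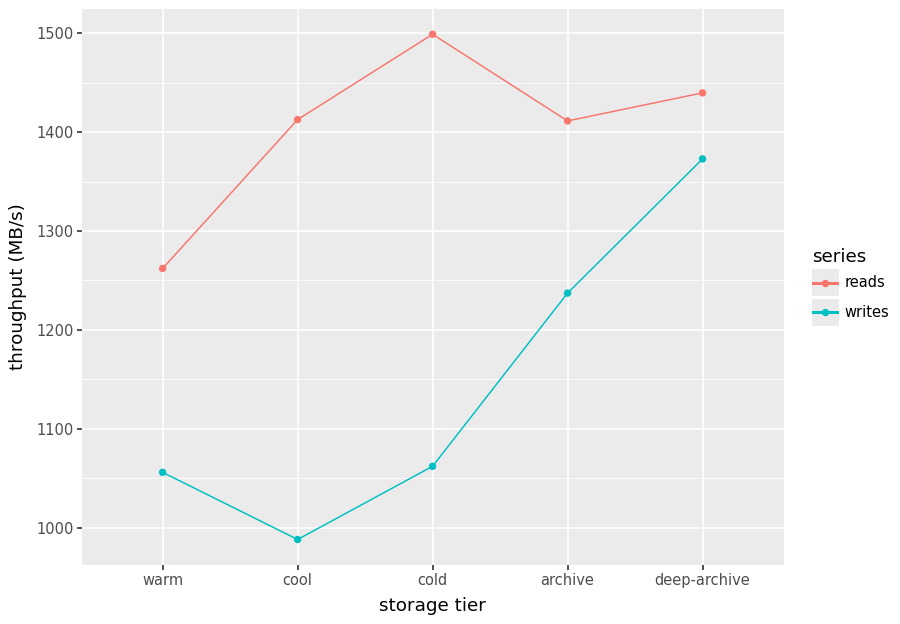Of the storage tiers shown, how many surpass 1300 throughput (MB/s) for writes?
1

Above 1300: deep-archive.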